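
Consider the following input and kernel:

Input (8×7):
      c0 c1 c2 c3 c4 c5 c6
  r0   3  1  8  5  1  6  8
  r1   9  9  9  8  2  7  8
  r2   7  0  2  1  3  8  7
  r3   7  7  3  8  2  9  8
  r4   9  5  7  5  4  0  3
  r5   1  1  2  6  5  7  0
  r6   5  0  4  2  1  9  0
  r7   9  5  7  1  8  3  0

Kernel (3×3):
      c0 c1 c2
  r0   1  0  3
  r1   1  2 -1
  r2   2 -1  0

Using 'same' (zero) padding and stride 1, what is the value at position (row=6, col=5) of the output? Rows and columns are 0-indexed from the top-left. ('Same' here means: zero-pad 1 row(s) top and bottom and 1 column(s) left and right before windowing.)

The receptive field on the zero-padded input at this output position is [5 7 0 / 1 9 0 / 8 3 0]. Elementwise product with the kernel and sum: 5·1 + 0·3 + 1·1 + 9·2 + 0·-1 + 8·2 + 3·-1.

37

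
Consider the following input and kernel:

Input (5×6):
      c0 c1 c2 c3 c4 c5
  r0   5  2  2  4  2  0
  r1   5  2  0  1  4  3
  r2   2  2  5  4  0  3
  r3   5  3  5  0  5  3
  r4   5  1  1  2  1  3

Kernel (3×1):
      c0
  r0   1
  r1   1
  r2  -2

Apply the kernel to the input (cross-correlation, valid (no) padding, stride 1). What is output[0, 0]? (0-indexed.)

6

The receptive field on the input at this output position is [5 / 5 / 2]. Elementwise product with the kernel and sum: 5·1 + 5·1 + 2·-2.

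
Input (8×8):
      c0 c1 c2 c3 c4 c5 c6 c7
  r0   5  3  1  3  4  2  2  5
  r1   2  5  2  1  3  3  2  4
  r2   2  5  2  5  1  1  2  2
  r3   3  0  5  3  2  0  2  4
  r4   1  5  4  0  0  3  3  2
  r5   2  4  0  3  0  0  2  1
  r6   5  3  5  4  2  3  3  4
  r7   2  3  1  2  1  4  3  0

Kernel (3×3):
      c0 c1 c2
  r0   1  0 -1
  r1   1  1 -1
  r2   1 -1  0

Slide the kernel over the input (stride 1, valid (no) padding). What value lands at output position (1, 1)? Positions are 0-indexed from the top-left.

1

The receptive field on the input at this output position is [5 2 1 / 5 2 5 / 0 5 3]. Elementwise product with the kernel and sum: 5·1 + 1·-1 + 5·1 + 2·1 + 5·-1 + 0·1 + 5·-1.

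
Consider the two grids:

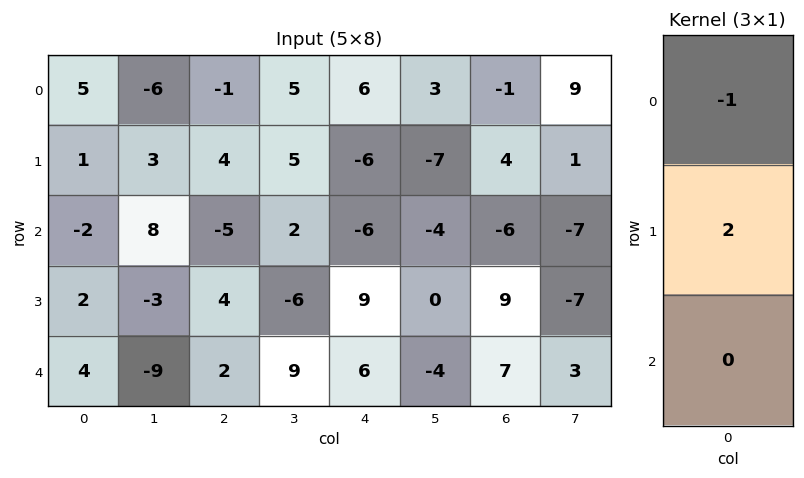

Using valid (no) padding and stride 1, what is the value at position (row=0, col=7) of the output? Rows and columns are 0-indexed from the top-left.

The receptive field on the input at this output position is [9 / 1 / -7]. Elementwise product with the kernel and sum: 9·-1 + 1·2.

-7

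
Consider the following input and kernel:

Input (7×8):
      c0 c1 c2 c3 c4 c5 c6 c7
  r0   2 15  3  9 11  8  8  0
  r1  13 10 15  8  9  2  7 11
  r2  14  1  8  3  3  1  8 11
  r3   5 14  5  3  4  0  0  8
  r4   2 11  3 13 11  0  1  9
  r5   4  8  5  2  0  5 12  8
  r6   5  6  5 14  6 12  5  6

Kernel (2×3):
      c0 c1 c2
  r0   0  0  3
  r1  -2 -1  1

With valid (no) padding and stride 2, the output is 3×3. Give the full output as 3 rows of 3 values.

Output[0,0]: The receptive field on the input at this output position is [2 15 3 / 13 10 15]. Elementwise product with the kernel and sum: 3·3 + 13·-2 + 10·-1 + 15·1.

-12 4 11
5 0 16
-2 21 10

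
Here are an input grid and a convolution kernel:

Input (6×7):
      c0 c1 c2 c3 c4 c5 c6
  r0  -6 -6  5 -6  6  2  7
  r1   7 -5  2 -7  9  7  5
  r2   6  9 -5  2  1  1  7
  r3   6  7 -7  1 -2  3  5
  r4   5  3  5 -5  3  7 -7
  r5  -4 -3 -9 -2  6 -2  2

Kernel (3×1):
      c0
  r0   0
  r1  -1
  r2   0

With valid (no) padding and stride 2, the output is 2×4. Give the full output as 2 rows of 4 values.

-7 -2 -9 -5
-6 7 2 -5

Output[0,0]: The receptive field on the input at this output position is [-6 / 7 / 6]. Elementwise product with the kernel and sum: 7·-1.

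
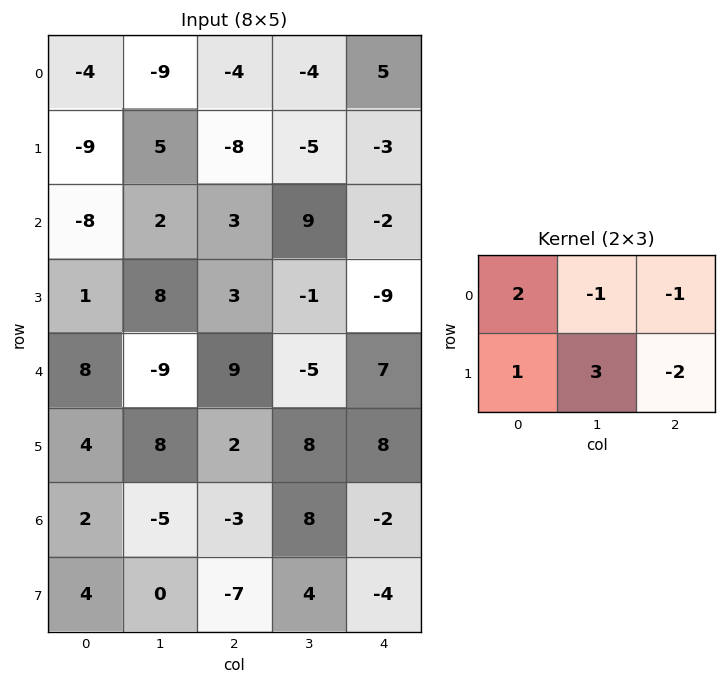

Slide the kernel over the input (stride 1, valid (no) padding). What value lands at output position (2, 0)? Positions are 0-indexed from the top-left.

The receptive field on the input at this output position is [-8 2 3 / 1 8 3]. Elementwise product with the kernel and sum: -8·2 + 2·-1 + 3·-1 + 1·1 + 8·3 + 3·-2.

-2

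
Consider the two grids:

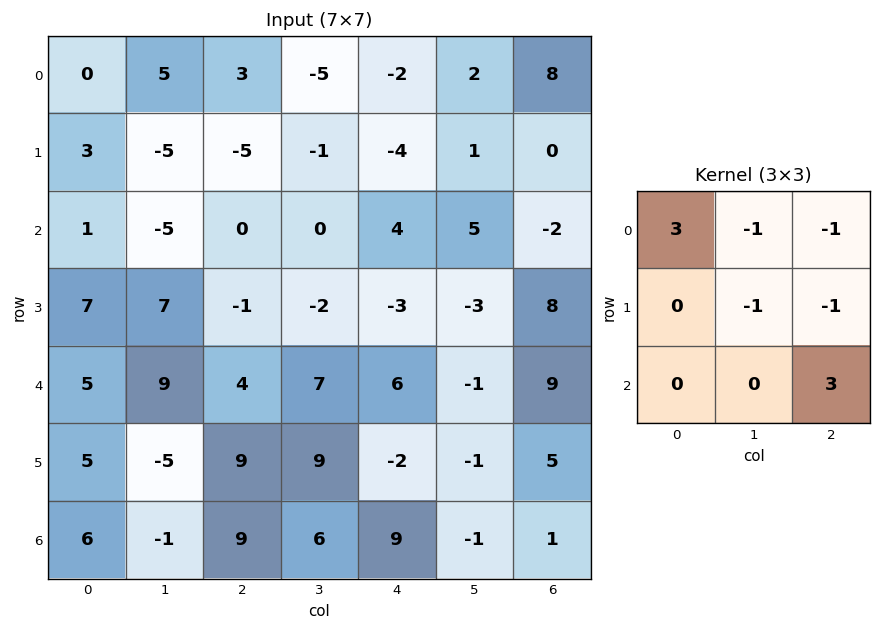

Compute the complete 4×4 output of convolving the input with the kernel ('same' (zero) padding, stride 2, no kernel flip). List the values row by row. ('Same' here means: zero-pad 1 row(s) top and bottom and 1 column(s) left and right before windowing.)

Output[0,0]: The receptive field on the zero-padded input at this output position is [0 0 0 / 0 0 5 / 0 3 -5]. Elementwise product with the kernel and sum: 0·3 + 0·-1 + 0·-1 + 0·-1 + 5·-1 + -5·3.
Output[0,1]: The receptive field on the zero-padded input at this output position is [0 0 0 / 5 3 -5 / -5 -5 -1]. Elementwise product with the kernel and sum: 0·3 + 0·-1 + 0·-1 + 3·-1 + -5·-1 + -1·3.

-20 -1 3 -8
27 -15 -18 5
-43 40 -8 -26
-5 -48 22 -9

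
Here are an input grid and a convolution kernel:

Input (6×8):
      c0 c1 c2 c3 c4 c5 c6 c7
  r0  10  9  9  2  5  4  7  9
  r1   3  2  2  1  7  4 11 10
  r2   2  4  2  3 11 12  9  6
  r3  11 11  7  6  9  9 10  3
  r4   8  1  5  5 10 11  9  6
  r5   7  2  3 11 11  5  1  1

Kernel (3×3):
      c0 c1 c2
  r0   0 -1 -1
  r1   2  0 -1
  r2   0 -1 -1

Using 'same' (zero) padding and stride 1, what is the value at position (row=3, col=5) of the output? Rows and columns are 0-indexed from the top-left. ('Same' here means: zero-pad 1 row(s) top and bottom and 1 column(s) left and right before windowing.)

The receptive field on the zero-padded input at this output position is [11 12 9 / 9 9 10 / 10 11 9]. Elementwise product with the kernel and sum: 12·-1 + 9·-1 + 9·2 + 10·-1 + 11·-1 + 9·-1.

-33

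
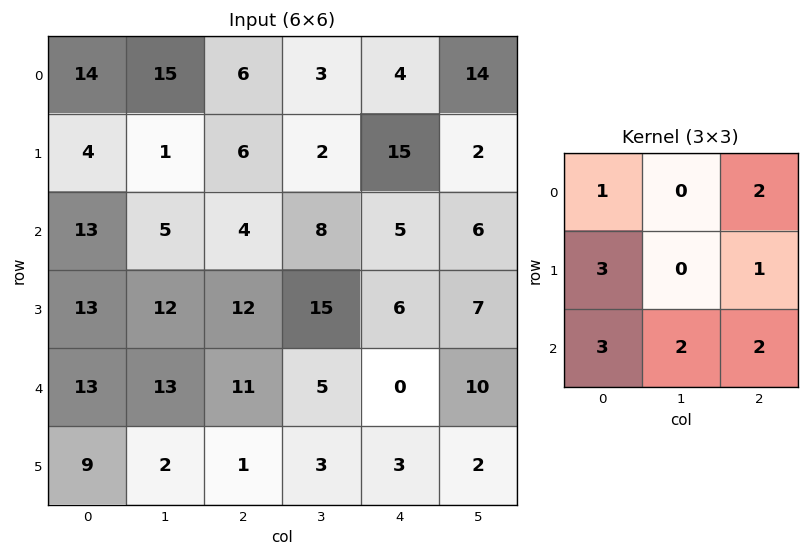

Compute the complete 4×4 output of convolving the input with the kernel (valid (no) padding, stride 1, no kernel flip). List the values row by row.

101 65 85 85
146 118 131 107
159 143 99 107
120 100 72 73

Output[0,0]: The receptive field on the input at this output position is [14 15 6 / 4 1 6 / 13 5 4]. Elementwise product with the kernel and sum: 14·1 + 6·2 + 4·3 + 6·1 + 13·3 + 5·2 + 4·2.
Output[0,1]: The receptive field on the input at this output position is [15 6 3 / 1 6 2 / 5 4 8]. Elementwise product with the kernel and sum: 15·1 + 3·2 + 1·3 + 2·1 + 5·3 + 4·2 + 8·2.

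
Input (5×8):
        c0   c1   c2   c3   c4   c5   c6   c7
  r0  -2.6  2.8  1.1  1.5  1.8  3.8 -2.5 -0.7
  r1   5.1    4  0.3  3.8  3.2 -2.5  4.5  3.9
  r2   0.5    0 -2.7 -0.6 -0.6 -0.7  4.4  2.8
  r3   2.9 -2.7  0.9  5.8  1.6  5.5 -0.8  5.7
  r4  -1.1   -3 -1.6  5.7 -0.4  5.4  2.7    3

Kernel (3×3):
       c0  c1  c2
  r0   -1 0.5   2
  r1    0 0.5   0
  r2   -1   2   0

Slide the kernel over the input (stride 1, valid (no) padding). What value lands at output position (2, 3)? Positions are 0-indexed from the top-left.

-6.8

The receptive field on the input at this output position is [-0.6 -0.6 -0.7 / 5.8 1.6 5.5 / 5.7 -0.4 5.4]. Elementwise product with the kernel and sum: -0.6·-1 + -0.6·0.5 + -0.7·2 + 1.6·0.5 + 5.7·-1 + -0.4·2.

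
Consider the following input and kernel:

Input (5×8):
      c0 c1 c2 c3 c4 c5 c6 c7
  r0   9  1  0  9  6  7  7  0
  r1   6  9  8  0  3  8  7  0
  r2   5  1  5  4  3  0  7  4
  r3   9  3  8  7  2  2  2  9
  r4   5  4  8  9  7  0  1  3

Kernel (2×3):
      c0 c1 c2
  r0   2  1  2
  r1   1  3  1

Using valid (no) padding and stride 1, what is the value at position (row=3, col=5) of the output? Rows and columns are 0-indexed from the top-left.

30

The receptive field on the input at this output position is [2 2 9 / 0 1 3]. Elementwise product with the kernel and sum: 2·2 + 2·1 + 9·2 + 0·1 + 1·3 + 3·1.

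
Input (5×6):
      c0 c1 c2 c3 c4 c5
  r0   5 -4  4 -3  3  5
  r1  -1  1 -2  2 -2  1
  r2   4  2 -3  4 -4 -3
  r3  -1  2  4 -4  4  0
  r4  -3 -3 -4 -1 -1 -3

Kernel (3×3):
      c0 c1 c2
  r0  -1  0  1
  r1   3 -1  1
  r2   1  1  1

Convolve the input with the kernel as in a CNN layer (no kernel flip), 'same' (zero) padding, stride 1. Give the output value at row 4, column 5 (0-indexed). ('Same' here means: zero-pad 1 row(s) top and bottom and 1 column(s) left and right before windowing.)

The receptive field on the zero-padded input at this output position is [4 0 0 / -1 -3 0 / 0 0 0]. Elementwise product with the kernel and sum: 4·-1 + 0·1 + -1·3 + -3·-1 + 0·1 + 0·1 + 0·1 + 0·1.

-4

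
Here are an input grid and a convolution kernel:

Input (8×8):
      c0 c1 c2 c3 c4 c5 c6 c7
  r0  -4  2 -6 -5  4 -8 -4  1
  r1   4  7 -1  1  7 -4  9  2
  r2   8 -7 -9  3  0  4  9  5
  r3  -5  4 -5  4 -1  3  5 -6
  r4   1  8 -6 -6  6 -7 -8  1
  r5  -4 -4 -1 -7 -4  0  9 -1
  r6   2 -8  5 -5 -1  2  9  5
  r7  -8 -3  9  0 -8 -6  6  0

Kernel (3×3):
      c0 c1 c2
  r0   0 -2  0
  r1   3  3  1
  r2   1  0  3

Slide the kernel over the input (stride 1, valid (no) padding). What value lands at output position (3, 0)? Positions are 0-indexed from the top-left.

6

The receptive field on the input at this output position is [-5 4 -5 / 1 8 -6 / -4 -4 -1]. Elementwise product with the kernel and sum: 4·-2 + 1·3 + 8·3 + -6·1 + -4·1 + -1·3.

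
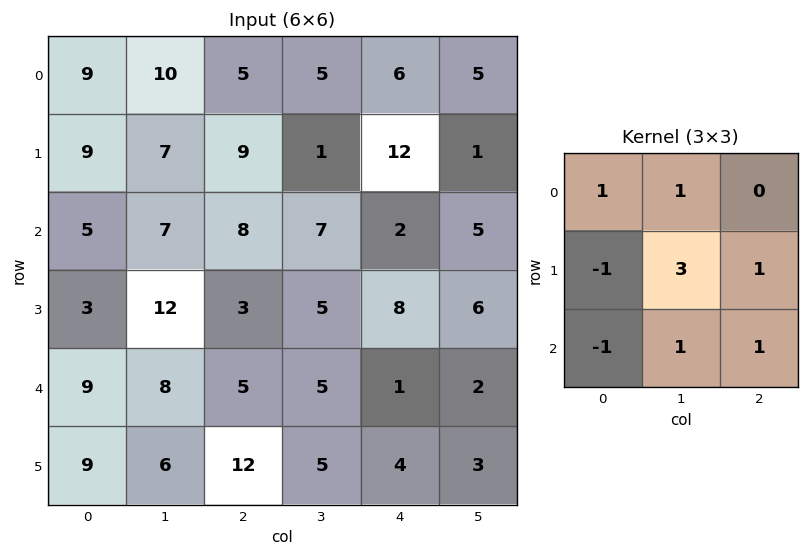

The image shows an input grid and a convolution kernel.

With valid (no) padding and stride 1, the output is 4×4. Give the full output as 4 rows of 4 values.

50 44 17 47
52 36 35 26
52 19 36 32
44 38 16 15

Output[0,0]: The receptive field on the input at this output position is [9 10 5 / 9 7 9 / 5 7 8]. Elementwise product with the kernel and sum: 9·1 + 10·1 + 9·-1 + 7·3 + 9·1 + 5·-1 + 7·1 + 8·1.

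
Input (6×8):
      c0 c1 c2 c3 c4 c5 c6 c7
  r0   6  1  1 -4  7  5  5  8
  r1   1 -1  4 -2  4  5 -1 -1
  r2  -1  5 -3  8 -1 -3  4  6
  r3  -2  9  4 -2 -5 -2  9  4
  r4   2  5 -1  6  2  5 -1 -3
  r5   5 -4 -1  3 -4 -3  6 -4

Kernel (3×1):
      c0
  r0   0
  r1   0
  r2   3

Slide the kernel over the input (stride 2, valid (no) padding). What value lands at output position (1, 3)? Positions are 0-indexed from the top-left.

-3

The receptive field on the input at this output position is [4 / 9 / -1]. Elementwise product with the kernel and sum: -1·3.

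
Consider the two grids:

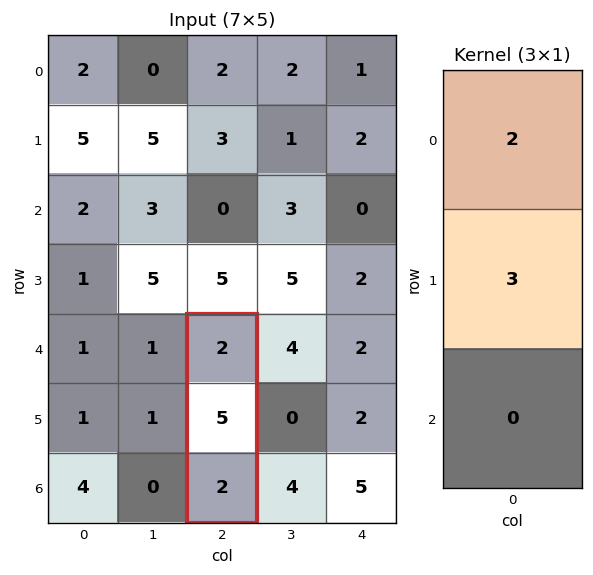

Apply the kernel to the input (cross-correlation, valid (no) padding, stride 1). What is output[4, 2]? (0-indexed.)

19

The receptive field on the input at this output position is [2 / 5 / 2]. Elementwise product with the kernel and sum: 2·2 + 5·3.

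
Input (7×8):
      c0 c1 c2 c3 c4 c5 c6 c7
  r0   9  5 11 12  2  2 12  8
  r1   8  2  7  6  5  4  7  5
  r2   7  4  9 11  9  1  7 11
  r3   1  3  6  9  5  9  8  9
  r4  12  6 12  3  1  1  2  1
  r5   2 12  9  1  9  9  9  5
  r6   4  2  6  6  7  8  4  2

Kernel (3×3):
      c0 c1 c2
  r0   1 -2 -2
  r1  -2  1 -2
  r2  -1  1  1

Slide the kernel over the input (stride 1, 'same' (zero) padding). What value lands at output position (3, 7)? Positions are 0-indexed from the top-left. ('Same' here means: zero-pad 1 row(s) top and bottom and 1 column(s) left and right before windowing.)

The receptive field on the zero-padded input at this output position is [7 11 0 / 8 9 0 / 2 1 0]. Elementwise product with the kernel and sum: 7·1 + 11·-2 + 0·-2 + 8·-2 + 9·1 + 0·-2 + 2·-1 + 1·1 + 0·1.

-23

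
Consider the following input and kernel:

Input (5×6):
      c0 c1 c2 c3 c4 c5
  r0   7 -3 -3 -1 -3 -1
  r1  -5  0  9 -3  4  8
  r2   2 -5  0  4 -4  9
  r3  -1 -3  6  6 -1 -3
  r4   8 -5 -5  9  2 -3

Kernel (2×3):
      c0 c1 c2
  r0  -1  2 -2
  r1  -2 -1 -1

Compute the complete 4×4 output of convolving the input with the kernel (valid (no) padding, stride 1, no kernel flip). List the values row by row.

Output[0,0]: The receptive field on the input at this output position is [7 -3 -3 / -5 0 9]. Elementwise product with the kernel and sum: 7·-1 + -3·2 + -3·-2 + -5·-2 + 0·-1 + 9·-1.
Output[0,1]: The receptive field on the input at this output position is [-3 -3 -1 / 0 9 -3]. Elementwise product with the kernel and sum: -3·-1 + -3·2 + -1·-2 + 0·-2 + 9·-1 + -3·-1.

-6 -7 -12 -9
-12 30 -23 -18
-13 -9 -1 -38
-23 9 7 -19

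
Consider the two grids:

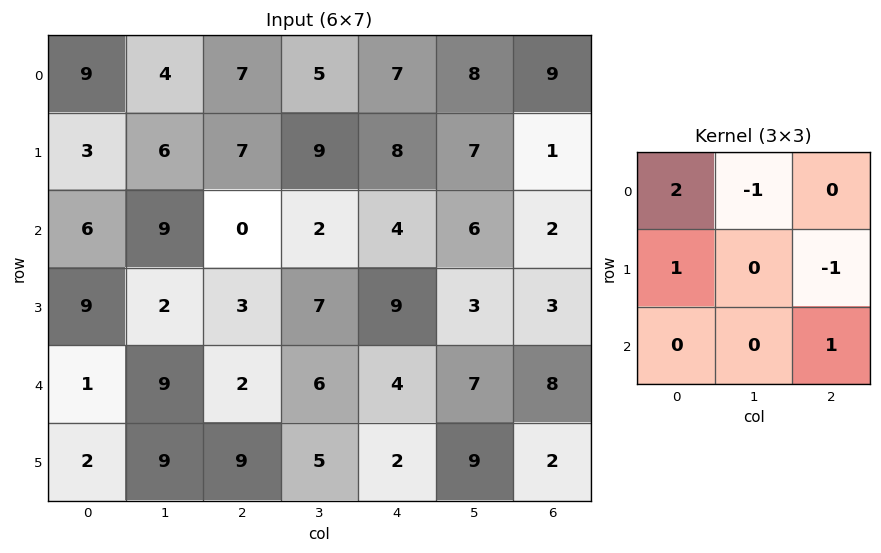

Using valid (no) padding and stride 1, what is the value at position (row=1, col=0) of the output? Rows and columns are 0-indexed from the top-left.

9

The receptive field on the input at this output position is [3 6 7 / 6 9 0 / 9 2 3]. Elementwise product with the kernel and sum: 3·2 + 6·-1 + 6·1 + 0·-1 + 3·1.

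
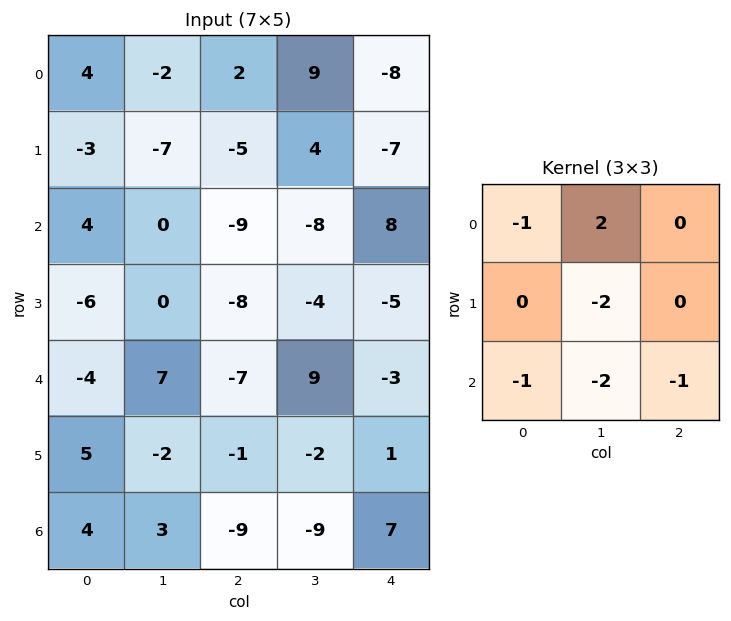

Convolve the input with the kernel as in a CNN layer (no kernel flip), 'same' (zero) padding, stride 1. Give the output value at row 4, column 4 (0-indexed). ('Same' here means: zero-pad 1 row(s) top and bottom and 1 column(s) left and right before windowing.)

The receptive field on the zero-padded input at this output position is [-4 -5 0 / 9 -3 0 / -2 1 0]. Elementwise product with the kernel and sum: -4·-1 + -5·2 + -3·-2 + -2·-1 + 1·-2 + 0·-1.

0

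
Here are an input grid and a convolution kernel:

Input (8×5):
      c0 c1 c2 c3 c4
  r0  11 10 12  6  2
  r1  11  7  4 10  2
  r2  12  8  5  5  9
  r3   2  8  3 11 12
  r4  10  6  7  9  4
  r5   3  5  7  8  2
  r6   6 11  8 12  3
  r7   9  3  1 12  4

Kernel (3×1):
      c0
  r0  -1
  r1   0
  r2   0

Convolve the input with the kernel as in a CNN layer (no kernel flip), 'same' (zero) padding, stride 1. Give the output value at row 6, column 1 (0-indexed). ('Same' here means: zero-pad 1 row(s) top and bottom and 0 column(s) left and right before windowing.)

-5

The receptive field on the zero-padded input at this output position is [5 / 11 / 3]. Elementwise product with the kernel and sum: 5·-1.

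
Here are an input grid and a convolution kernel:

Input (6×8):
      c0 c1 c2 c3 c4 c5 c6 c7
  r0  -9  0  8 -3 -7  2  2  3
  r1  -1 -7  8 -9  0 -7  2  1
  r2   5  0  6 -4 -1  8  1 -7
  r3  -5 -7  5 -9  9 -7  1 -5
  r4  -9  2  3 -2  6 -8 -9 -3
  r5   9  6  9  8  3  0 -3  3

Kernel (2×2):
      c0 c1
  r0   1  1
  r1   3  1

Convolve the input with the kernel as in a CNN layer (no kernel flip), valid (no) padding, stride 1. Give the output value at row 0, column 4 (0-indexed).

-12

The receptive field on the input at this output position is [-7 2 / 0 -7]. Elementwise product with the kernel and sum: -7·1 + 2·1 + 0·3 + -7·1.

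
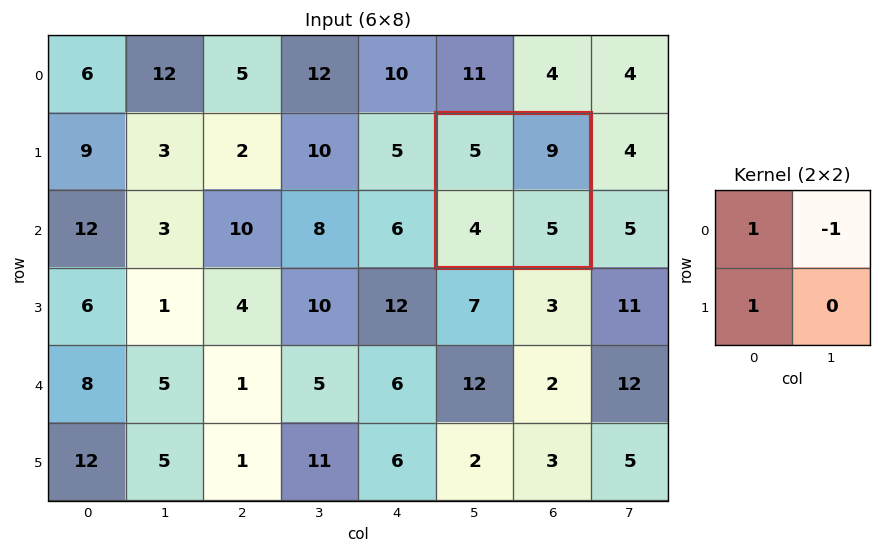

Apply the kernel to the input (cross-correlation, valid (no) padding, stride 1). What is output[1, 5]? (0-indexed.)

The receptive field on the input at this output position is [5 9 / 4 5]. Elementwise product with the kernel and sum: 5·1 + 9·-1 + 4·1.

0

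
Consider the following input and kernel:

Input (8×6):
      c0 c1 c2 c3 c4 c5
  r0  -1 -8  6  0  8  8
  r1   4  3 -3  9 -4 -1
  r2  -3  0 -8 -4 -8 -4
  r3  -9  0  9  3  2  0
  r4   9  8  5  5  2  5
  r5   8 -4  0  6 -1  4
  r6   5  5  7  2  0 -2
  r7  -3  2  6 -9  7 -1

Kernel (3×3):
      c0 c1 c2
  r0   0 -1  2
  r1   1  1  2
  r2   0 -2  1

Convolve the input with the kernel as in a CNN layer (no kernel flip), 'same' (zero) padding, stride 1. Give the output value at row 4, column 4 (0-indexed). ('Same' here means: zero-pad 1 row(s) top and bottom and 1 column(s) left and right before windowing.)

21

The receptive field on the zero-padded input at this output position is [3 2 0 / 5 2 5 / 6 -1 4]. Elementwise product with the kernel and sum: 2·-1 + 0·2 + 5·1 + 2·1 + 5·2 + -1·-2 + 4·1.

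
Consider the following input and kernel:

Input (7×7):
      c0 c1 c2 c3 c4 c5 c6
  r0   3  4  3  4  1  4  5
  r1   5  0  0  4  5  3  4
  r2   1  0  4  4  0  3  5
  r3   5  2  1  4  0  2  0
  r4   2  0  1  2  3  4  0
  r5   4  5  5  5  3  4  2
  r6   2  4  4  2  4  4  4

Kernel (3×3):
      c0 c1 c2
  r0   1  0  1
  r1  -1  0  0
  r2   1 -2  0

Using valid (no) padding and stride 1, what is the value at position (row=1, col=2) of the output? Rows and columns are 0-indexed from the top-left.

-6

The receptive field on the input at this output position is [0 4 5 / 4 4 0 / 1 4 0]. Elementwise product with the kernel and sum: 0·1 + 5·1 + 4·-1 + 1·1 + 4·-2.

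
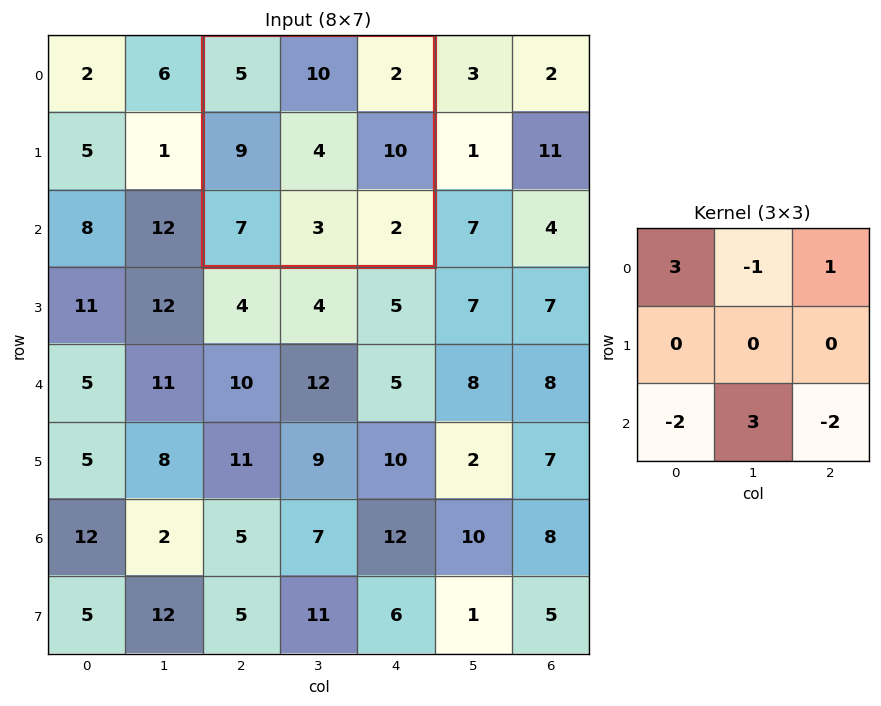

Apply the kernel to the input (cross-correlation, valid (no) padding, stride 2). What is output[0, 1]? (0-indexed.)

-2

The receptive field on the input at this output position is [5 10 2 / 9 4 10 / 7 3 2]. Elementwise product with the kernel and sum: 5·3 + 10·-1 + 2·1 + 7·-2 + 3·3 + 2·-2.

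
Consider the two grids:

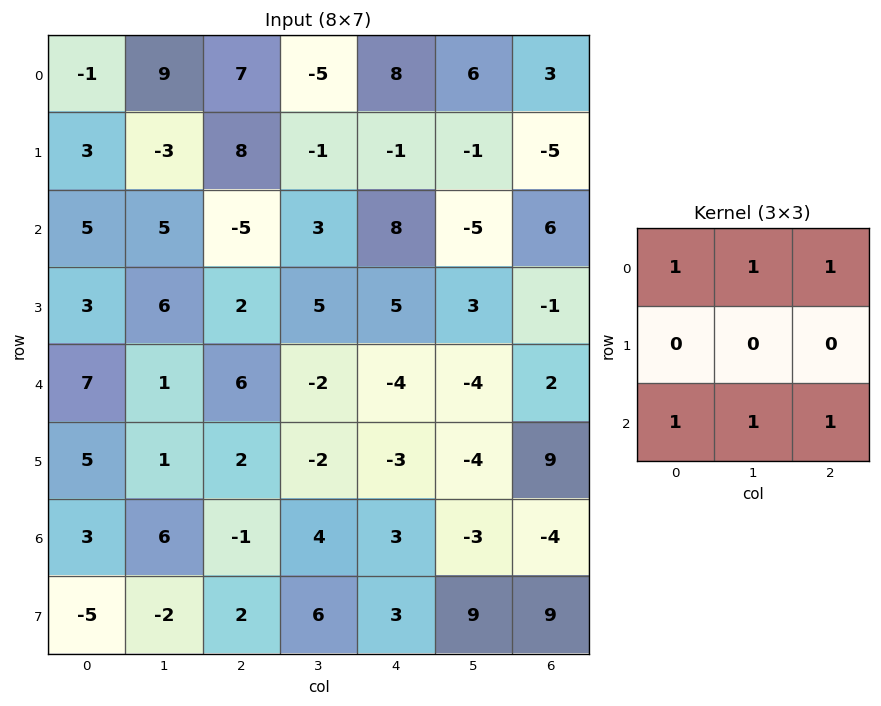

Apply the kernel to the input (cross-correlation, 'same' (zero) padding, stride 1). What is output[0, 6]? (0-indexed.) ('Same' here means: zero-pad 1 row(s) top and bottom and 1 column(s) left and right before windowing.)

The receptive field on the zero-padded input at this output position is [0 0 0 / 6 3 0 / -1 -5 0]. Elementwise product with the kernel and sum: 0·1 + 0·1 + 0·1 + -1·1 + -5·1 + 0·1.

-6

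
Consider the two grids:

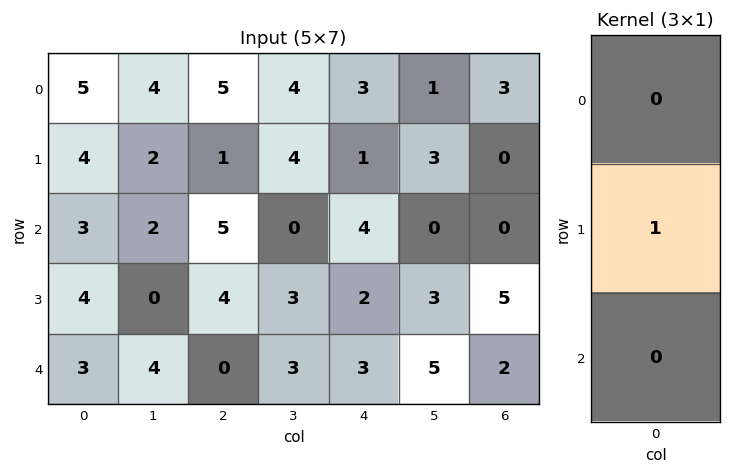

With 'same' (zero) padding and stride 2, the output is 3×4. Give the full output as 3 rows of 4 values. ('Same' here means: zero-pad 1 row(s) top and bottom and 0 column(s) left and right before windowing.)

Output[0,0]: The receptive field on the zero-padded input at this output position is [0 / 5 / 4]. Elementwise product with the kernel and sum: 5·1.
Output[0,1]: The receptive field on the zero-padded input at this output position is [0 / 5 / 1]. Elementwise product with the kernel and sum: 5·1.

5 5 3 3
3 5 4 0
3 0 3 2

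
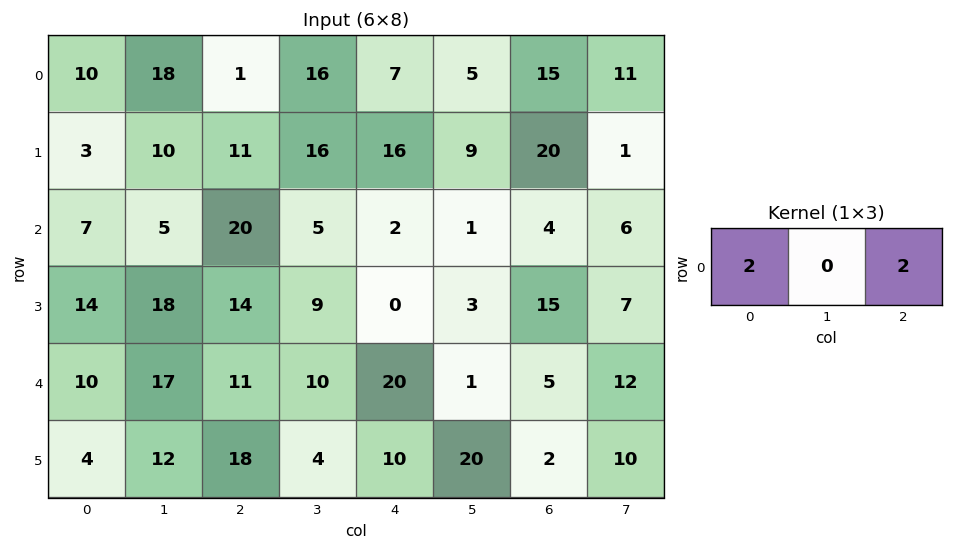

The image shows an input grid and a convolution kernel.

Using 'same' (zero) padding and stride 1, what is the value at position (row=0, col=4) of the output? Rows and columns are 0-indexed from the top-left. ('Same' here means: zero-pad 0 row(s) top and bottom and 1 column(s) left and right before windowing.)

42

The receptive field on the zero-padded input at this output position is [16 7 5]. Elementwise product with the kernel and sum: 16·2 + 5·2.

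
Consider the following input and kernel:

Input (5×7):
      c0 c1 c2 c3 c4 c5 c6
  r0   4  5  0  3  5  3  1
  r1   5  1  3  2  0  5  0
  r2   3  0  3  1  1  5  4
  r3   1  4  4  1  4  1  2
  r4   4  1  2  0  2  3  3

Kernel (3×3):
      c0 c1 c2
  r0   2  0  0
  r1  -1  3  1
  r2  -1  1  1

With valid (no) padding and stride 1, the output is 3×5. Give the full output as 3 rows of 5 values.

9 24 2 14 33
17 13 8 15 17
20 10 9 19 7

Output[0,0]: The receptive field on the input at this output position is [4 5 0 / 5 1 3 / 3 0 3]. Elementwise product with the kernel and sum: 4·2 + 5·-1 + 1·3 + 3·1 + 3·-1 + 0·1 + 3·1.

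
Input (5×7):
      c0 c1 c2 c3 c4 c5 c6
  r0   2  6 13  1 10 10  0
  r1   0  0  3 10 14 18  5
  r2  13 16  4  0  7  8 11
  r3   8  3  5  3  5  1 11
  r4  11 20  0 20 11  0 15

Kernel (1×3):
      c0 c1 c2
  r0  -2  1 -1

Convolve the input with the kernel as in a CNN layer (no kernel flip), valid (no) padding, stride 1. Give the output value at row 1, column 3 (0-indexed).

The receptive field on the input at this output position is [10 14 18]. Elementwise product with the kernel and sum: 10·-2 + 14·1 + 18·-1.

-24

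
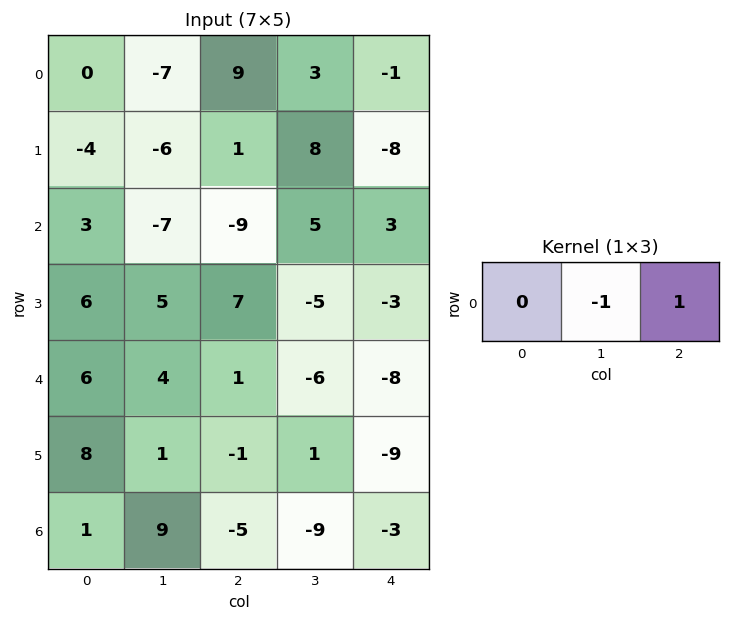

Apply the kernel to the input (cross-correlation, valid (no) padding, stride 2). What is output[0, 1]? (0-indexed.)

-4

The receptive field on the input at this output position is [9 3 -1]. Elementwise product with the kernel and sum: 3·-1 + -1·1.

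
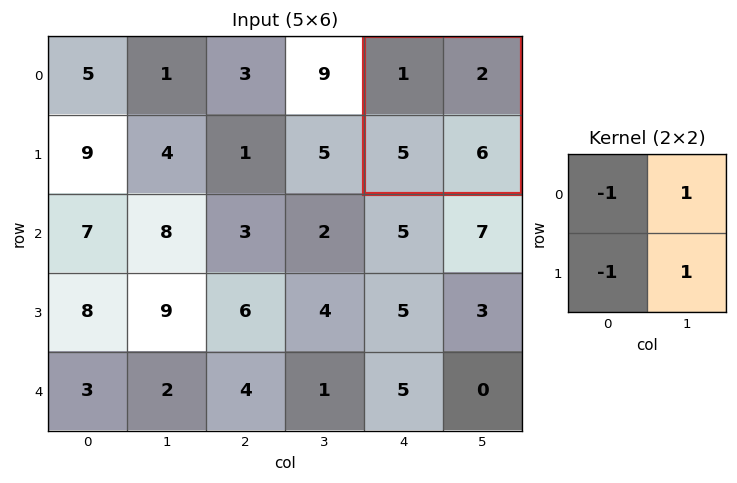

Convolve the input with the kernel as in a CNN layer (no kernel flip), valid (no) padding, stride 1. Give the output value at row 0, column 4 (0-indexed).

The receptive field on the input at this output position is [1 2 / 5 6]. Elementwise product with the kernel and sum: 1·-1 + 2·1 + 5·-1 + 6·1.

2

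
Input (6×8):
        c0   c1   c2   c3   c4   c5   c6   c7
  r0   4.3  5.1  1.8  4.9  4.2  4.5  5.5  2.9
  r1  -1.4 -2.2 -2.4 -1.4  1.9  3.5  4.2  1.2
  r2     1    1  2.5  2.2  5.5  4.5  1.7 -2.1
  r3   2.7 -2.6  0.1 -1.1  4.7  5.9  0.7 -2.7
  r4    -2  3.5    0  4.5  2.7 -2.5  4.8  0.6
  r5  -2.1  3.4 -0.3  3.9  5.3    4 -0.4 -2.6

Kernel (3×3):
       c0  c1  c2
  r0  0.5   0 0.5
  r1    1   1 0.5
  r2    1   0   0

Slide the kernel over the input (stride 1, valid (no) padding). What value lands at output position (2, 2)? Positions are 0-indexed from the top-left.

The receptive field on the input at this output position is [2.5 2.2 5.5 / 0.1 -1.1 4.7 / 0 4.5 2.7]. Elementwise product with the kernel and sum: 2.5·0.5 + 5.5·0.5 + 0.1·1 + -1.1·1 + 4.7·0.5 + 0·1.

5.35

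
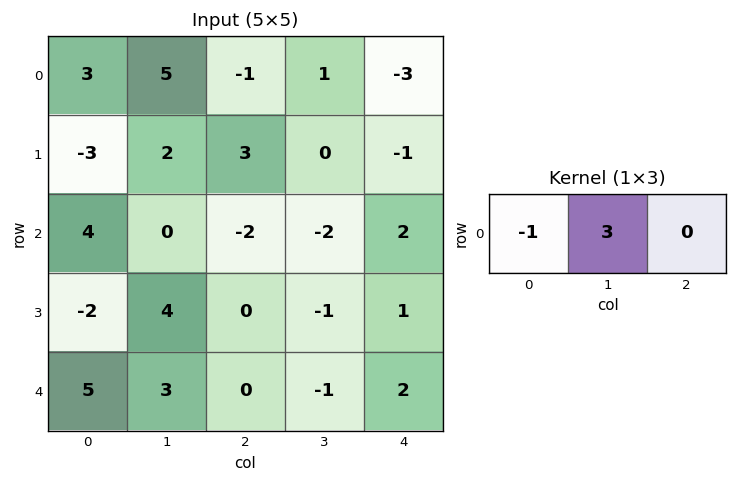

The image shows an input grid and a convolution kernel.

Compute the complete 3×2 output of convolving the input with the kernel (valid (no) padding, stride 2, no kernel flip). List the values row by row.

Output[0,0]: The receptive field on the input at this output position is [3 5 -1]. Elementwise product with the kernel and sum: 3·-1 + 5·3.
Output[0,1]: The receptive field on the input at this output position is [-1 1 -3]. Elementwise product with the kernel and sum: -1·-1 + 1·3.

12 4
-4 -4
4 -3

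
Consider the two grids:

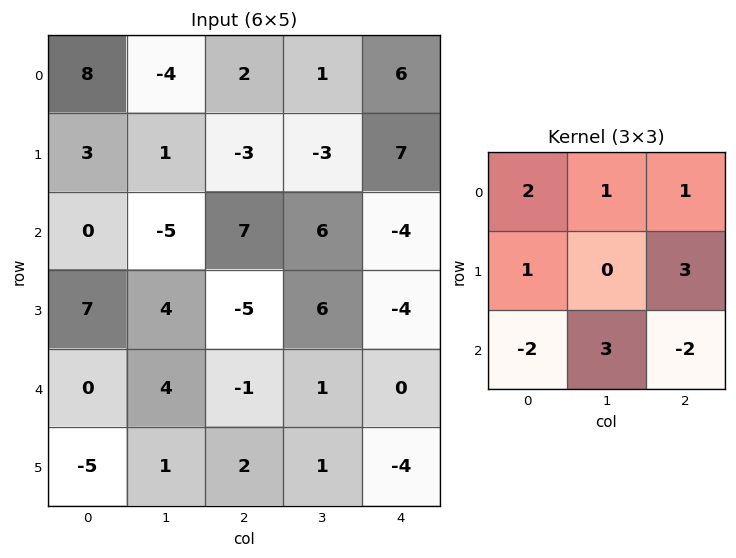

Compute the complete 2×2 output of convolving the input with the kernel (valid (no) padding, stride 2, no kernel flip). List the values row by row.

-21 41
8 4

Output[0,0]: The receptive field on the input at this output position is [8 -4 2 / 3 1 -3 / 0 -5 7]. Elementwise product with the kernel and sum: 8·2 + -4·1 + 2·1 + 3·1 + -3·3 + 0·-2 + -5·3 + 7·-2.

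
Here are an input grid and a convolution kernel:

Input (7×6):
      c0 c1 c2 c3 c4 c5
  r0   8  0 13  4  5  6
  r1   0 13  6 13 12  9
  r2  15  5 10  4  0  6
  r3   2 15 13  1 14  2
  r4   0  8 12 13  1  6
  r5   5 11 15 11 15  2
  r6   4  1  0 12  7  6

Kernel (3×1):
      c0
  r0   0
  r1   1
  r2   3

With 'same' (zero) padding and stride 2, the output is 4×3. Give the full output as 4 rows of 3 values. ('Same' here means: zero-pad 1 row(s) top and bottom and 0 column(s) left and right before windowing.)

8 31 41
21 49 42
15 57 46
4 0 7

Output[0,0]: The receptive field on the zero-padded input at this output position is [0 / 8 / 0]. Elementwise product with the kernel and sum: 8·1 + 0·3.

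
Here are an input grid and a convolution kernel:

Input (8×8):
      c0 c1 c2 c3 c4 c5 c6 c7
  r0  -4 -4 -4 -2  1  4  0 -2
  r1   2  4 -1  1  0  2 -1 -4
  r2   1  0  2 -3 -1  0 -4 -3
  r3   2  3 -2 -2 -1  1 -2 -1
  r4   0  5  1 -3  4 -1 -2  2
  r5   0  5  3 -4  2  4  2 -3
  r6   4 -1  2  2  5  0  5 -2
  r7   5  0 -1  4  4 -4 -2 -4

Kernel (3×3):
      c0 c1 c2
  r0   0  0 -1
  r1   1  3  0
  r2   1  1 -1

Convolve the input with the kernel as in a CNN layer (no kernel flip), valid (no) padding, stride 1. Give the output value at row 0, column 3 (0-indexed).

The receptive field on the input at this output position is [-2 1 4 / 1 0 2 / -3 -1 0]. Elementwise product with the kernel and sum: 4·-1 + 1·1 + 0·3 + -3·1 + -1·1 + 0·-1.

-7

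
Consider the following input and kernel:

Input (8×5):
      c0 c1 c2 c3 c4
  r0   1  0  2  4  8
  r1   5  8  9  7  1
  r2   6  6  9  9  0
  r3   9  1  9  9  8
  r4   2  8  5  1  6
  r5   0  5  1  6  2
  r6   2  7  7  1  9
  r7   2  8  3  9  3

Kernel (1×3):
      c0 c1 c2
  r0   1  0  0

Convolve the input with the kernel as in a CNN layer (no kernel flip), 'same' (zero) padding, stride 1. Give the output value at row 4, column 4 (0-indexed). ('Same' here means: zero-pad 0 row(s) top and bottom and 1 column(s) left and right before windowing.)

The receptive field on the zero-padded input at this output position is [1 6 0]. Elementwise product with the kernel and sum: 1·1.

1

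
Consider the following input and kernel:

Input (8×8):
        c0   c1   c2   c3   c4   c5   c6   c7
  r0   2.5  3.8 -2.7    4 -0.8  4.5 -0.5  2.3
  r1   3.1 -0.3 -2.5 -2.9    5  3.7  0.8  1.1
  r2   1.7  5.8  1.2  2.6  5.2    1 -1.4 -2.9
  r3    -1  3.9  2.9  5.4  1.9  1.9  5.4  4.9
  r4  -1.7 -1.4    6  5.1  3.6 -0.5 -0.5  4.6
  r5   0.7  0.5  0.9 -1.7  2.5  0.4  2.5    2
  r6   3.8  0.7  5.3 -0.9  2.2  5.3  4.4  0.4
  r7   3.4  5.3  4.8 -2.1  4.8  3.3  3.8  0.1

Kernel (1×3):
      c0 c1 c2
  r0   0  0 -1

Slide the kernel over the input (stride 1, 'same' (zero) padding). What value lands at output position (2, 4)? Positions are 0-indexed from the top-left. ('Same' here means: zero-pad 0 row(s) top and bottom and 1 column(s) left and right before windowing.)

The receptive field on the zero-padded input at this output position is [2.6 5.2 1]. Elementwise product with the kernel and sum: 1·-1.

-1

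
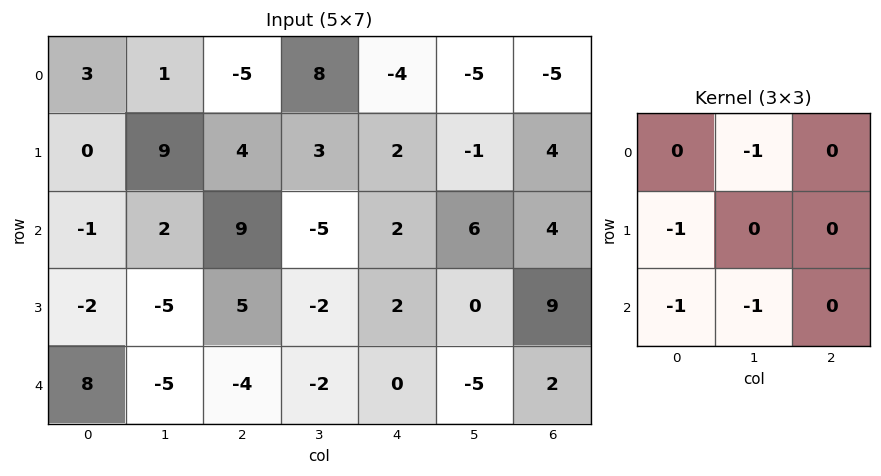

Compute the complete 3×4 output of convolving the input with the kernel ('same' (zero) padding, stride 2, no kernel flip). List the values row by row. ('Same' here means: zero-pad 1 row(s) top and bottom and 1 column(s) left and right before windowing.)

0 -14 -13 2
2 -6 3 -19
2 0 0 -4

Output[0,0]: The receptive field on the zero-padded input at this output position is [0 0 0 / 0 3 1 / 0 0 9]. Elementwise product with the kernel and sum: 0·-1 + 0·-1 + 0·-1 + 0·-1.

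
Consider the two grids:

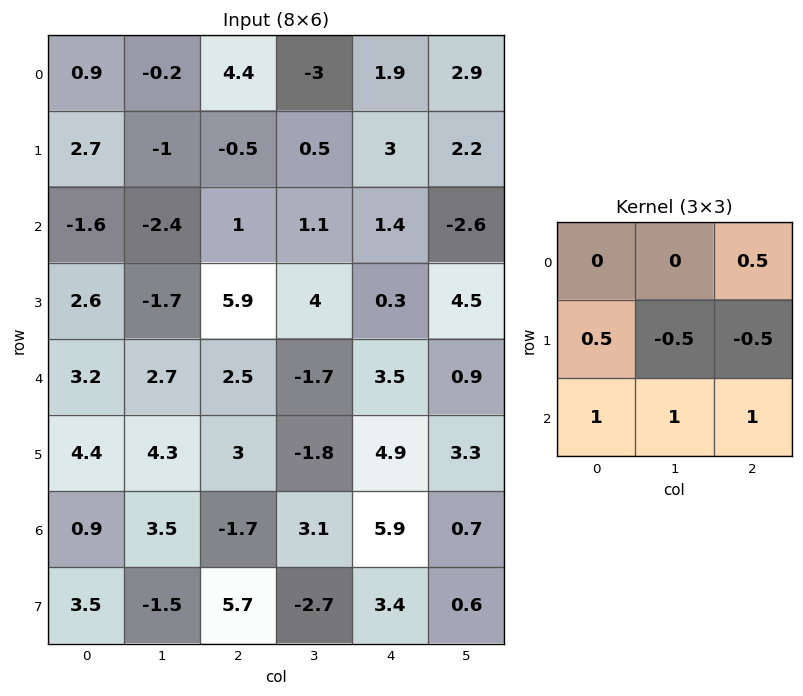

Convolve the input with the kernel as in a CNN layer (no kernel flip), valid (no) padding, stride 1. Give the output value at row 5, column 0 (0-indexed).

8.75

The receptive field on the input at this output position is [4.4 4.3 3 / 0.9 3.5 -1.7 / 3.5 -1.5 5.7]. Elementwise product with the kernel and sum: 3·0.5 + 0.9·0.5 + 3.5·-0.5 + -1.7·-0.5 + 3.5·1 + -1.5·1 + 5.7·1.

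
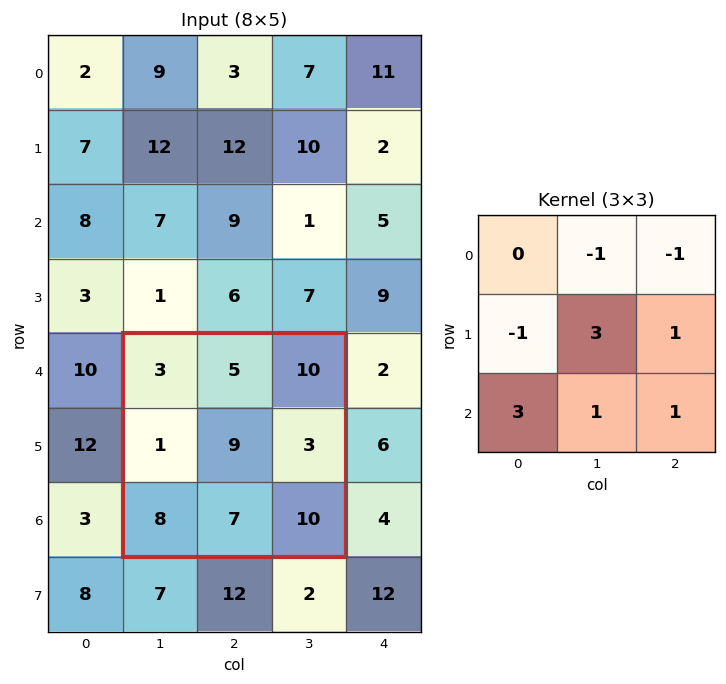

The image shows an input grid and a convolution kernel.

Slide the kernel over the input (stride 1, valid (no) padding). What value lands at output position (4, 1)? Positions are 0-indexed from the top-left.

55

The receptive field on the input at this output position is [3 5 10 / 1 9 3 / 8 7 10]. Elementwise product with the kernel and sum: 5·-1 + 10·-1 + 1·-1 + 9·3 + 3·1 + 8·3 + 7·1 + 10·1.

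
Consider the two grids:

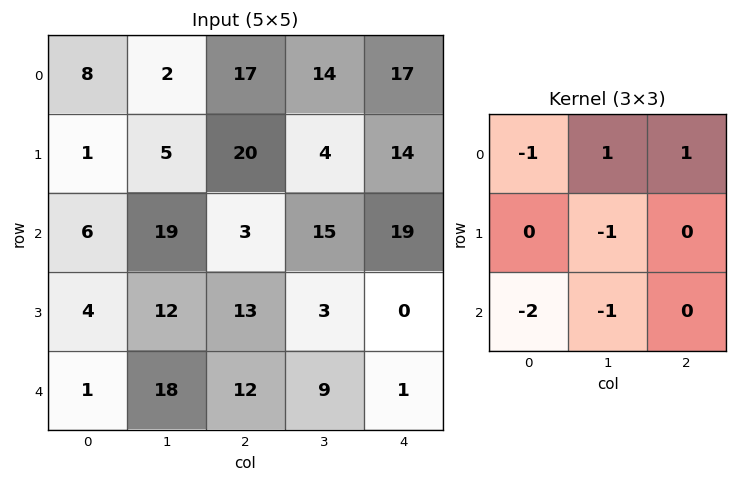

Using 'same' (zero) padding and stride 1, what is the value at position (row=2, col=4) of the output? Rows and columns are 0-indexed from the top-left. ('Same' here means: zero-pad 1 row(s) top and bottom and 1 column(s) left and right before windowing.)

The receptive field on the zero-padded input at this output position is [4 14 0 / 15 19 0 / 3 0 0]. Elementwise product with the kernel and sum: 4·-1 + 14·1 + 0·1 + 19·-1 + 3·-2 + 0·-1.

-15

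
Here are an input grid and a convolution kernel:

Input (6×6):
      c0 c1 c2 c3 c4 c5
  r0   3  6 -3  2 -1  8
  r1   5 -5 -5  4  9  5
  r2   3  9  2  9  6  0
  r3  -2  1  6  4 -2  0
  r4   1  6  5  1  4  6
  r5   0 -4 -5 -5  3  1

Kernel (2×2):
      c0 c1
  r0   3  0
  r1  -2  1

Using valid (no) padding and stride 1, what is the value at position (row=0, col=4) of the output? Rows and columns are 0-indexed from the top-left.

The receptive field on the input at this output position is [-1 8 / 9 5]. Elementwise product with the kernel and sum: -1·3 + 9·-2 + 5·1.

-16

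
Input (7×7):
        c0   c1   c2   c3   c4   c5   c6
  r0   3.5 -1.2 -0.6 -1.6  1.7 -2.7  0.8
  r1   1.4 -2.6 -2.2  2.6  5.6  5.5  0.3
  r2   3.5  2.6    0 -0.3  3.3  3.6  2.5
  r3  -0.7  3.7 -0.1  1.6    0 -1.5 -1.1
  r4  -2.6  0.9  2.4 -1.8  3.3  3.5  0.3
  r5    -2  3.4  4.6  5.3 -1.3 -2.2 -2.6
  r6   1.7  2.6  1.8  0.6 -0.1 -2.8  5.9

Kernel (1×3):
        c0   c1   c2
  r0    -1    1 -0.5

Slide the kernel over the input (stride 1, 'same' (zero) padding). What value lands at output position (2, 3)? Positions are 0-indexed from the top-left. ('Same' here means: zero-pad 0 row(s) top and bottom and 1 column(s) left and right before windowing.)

-1.95

The receptive field on the zero-padded input at this output position is [0 -0.3 3.3]. Elementwise product with the kernel and sum: 0·-1 + -0.3·1 + 3.3·-0.5.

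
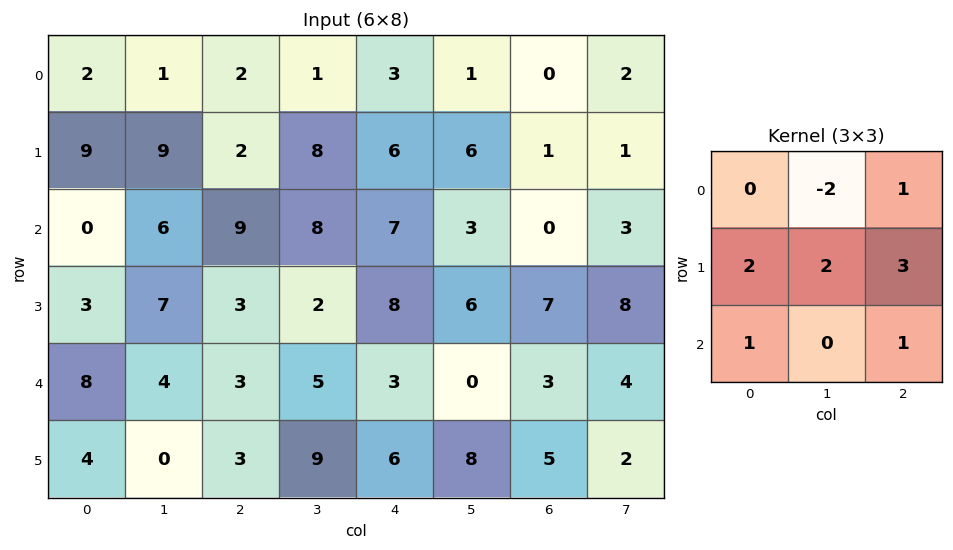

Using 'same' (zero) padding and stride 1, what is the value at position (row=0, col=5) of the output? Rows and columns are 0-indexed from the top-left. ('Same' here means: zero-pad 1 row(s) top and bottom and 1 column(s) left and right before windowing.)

15

The receptive field on the zero-padded input at this output position is [0 0 0 / 3 1 0 / 6 6 1]. Elementwise product with the kernel and sum: 0·-2 + 0·1 + 3·2 + 1·2 + 0·3 + 6·1 + 1·1.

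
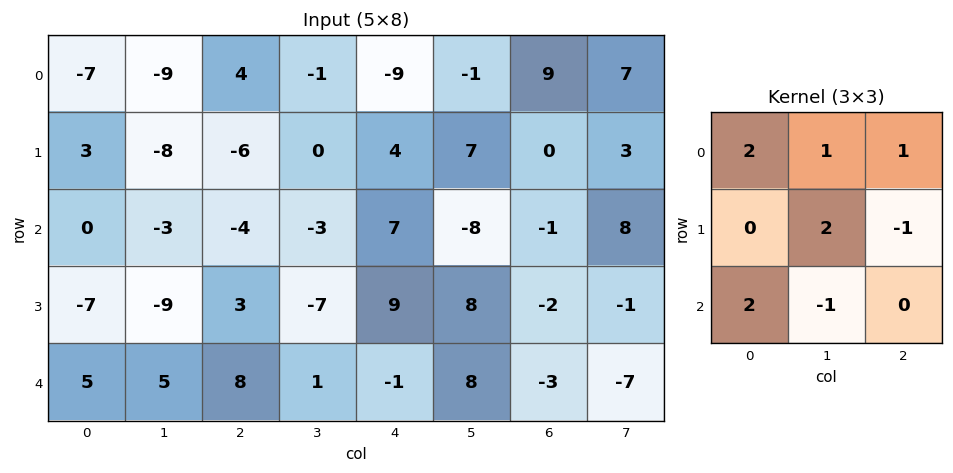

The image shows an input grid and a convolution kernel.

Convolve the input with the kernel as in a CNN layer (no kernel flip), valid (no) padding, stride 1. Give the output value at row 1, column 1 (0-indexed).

The receptive field on the input at this output position is [-8 -6 0 / -3 -4 -3 / -9 3 -7]. Elementwise product with the kernel and sum: -8·2 + -6·1 + 0·1 + -4·2 + -3·-1 + -9·2 + 3·-1.

-48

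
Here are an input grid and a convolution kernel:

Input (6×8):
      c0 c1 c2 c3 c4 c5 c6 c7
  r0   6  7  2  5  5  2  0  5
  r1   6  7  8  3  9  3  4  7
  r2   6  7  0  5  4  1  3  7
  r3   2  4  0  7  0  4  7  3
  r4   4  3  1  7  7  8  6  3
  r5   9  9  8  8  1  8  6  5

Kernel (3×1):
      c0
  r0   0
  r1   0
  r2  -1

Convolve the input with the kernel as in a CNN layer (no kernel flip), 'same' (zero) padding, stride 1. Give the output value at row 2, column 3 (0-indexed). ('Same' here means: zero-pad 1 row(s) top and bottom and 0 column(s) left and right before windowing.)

-7

The receptive field on the zero-padded input at this output position is [3 / 5 / 7]. Elementwise product with the kernel and sum: 7·-1.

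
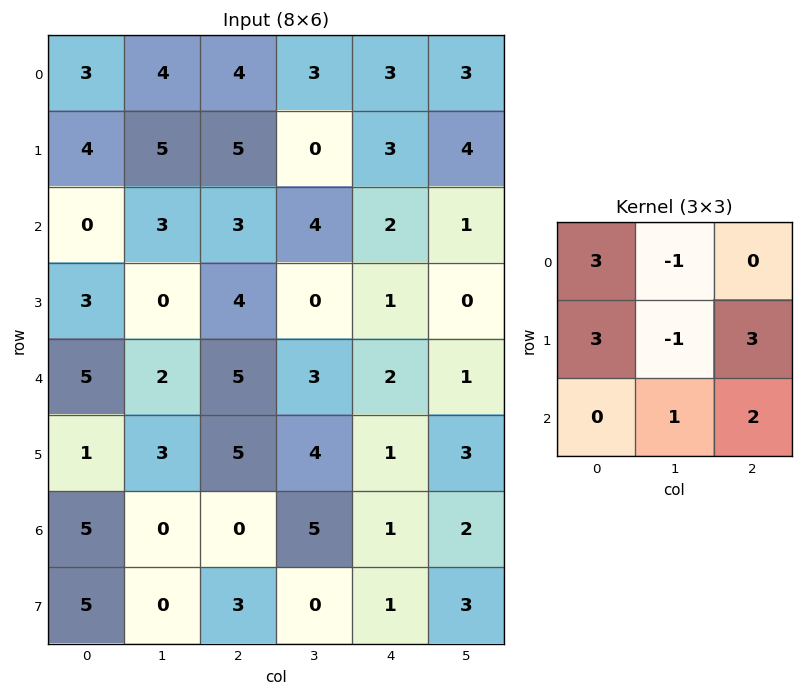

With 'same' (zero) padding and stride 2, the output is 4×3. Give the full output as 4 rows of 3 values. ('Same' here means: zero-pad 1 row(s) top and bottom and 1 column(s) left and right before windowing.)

23 22 26
8 32 11
5 19 16
-1 22 38

Output[0,0]: The receptive field on the zero-padded input at this output position is [0 0 0 / 0 3 4 / 0 4 5]. Elementwise product with the kernel and sum: 0·3 + 0·-1 + 0·3 + 3·-1 + 4·3 + 4·1 + 5·2.
Output[0,1]: The receptive field on the zero-padded input at this output position is [0 0 0 / 4 4 3 / 5 5 0]. Elementwise product with the kernel and sum: 0·3 + 0·-1 + 4·3 + 4·-1 + 3·3 + 5·1 + 0·2.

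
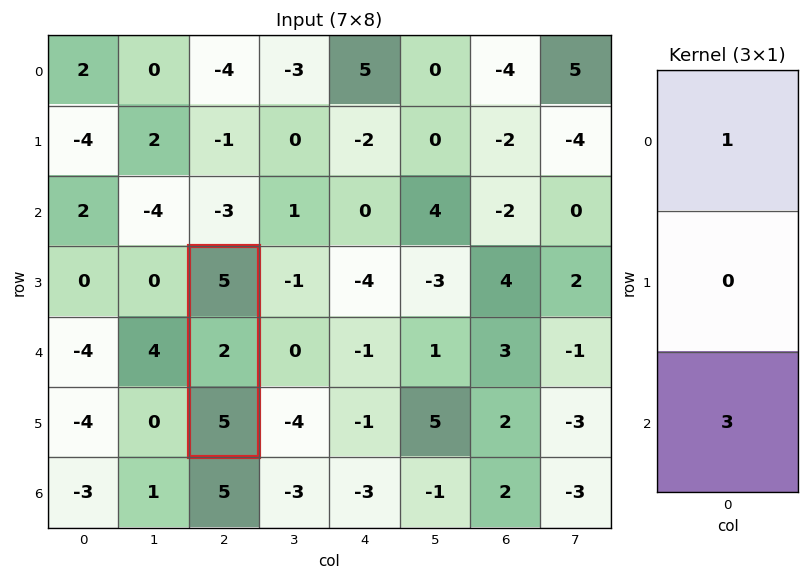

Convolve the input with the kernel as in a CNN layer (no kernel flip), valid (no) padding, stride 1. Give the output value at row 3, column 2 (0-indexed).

20

The receptive field on the input at this output position is [5 / 2 / 5]. Elementwise product with the kernel and sum: 5·1 + 5·3.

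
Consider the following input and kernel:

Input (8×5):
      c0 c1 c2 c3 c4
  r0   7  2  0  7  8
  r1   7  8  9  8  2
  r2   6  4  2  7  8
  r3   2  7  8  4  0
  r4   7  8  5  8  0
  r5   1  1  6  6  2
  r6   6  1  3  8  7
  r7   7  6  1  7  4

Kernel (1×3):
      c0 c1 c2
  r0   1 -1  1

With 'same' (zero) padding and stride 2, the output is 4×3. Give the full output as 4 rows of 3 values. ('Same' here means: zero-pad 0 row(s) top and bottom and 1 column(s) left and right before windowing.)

Output[0,0]: The receptive field on the zero-padded input at this output position is [0 7 2]. Elementwise product with the kernel and sum: 0·1 + 7·-1 + 2·1.
Output[0,1]: The receptive field on the zero-padded input at this output position is [2 0 7]. Elementwise product with the kernel and sum: 2·1 + 0·-1 + 7·1.

-5 9 -1
-2 9 -1
1 11 8
-5 6 1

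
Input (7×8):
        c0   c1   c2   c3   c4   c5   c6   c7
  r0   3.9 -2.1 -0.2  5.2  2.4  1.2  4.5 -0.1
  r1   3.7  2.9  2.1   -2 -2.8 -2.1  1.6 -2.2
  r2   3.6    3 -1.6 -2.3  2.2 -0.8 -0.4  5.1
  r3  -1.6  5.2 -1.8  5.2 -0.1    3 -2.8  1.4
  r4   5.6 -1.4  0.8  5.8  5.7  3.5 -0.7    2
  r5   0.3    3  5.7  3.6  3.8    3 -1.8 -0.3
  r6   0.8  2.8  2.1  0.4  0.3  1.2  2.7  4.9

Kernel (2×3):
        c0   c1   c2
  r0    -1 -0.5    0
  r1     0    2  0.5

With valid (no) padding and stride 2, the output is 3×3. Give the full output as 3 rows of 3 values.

Output[0,0]: The receptive field on the input at this output position is [3.9 -2.1 -0.2 / 3.7 2.9 2.1]. Elementwise product with the kernel and sum: 3.9·-1 + -2.1·-0.5 + 2.9·2 + 2.1·0.5.

4 -7.8 -6.4
4.4 13.1 2.8
3.95 5.4 -2.35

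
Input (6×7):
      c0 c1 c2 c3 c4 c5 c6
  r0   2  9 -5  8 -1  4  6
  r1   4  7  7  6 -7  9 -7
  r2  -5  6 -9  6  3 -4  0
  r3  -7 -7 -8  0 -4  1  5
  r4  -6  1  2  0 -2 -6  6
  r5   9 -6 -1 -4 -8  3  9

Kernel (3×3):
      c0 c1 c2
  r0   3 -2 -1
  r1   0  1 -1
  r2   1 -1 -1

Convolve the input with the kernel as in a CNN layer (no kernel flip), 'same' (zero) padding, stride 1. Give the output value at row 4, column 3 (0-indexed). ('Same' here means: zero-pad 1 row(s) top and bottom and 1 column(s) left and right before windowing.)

The receptive field on the zero-padded input at this output position is [-8 0 -4 / 2 0 -2 / -1 -4 -8]. Elementwise product with the kernel and sum: -8·3 + 0·-2 + -4·-1 + 0·1 + -2·-1 + -1·1 + -4·-1 + -8·-1.

-7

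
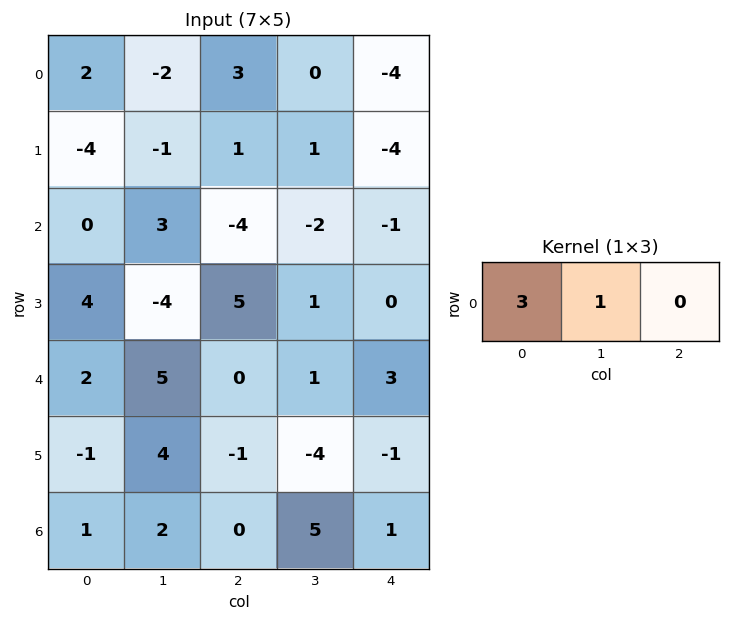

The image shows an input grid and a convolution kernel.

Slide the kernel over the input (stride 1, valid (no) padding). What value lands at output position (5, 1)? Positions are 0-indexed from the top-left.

The receptive field on the input at this output position is [4 -1 -4]. Elementwise product with the kernel and sum: 4·3 + -1·1.

11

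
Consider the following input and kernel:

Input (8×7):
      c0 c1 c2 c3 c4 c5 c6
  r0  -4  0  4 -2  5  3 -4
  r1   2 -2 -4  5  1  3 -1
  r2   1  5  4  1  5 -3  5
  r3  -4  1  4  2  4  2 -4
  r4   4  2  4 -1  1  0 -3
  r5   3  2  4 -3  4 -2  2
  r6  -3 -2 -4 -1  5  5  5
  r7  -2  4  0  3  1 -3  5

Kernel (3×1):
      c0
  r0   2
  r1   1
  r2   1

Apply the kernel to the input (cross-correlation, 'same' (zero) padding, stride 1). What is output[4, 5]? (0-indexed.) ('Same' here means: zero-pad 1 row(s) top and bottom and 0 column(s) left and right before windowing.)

The receptive field on the zero-padded input at this output position is [2 / 0 / -2]. Elementwise product with the kernel and sum: 2·2 + 0·1 + -2·1.

2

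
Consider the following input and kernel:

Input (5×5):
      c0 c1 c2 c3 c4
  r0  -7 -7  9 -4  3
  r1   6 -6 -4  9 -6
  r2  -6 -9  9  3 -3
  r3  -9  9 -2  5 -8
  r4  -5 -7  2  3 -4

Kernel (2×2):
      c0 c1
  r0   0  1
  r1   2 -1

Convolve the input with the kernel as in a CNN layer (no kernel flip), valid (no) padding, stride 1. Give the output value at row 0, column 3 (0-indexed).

27

The receptive field on the input at this output position is [-4 3 / 9 -6]. Elementwise product with the kernel and sum: 3·1 + 9·2 + -6·-1.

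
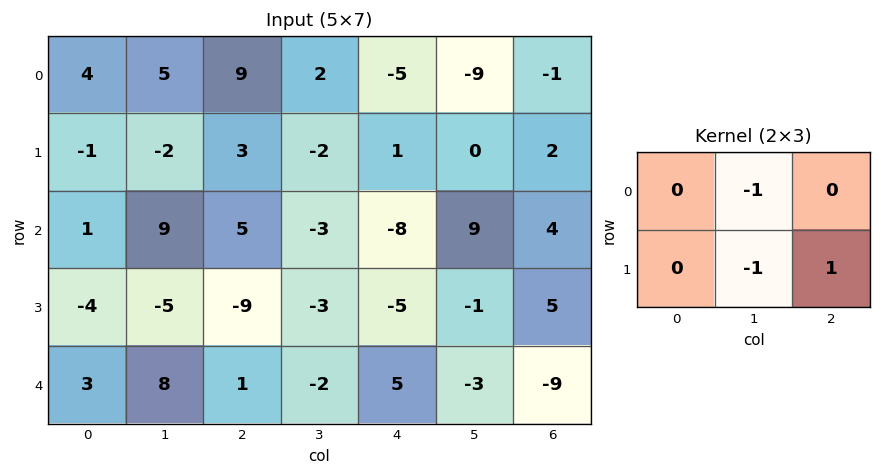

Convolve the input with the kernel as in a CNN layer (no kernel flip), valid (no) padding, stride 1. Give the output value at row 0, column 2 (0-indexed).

The receptive field on the input at this output position is [9 2 -5 / 3 -2 1]. Elementwise product with the kernel and sum: 2·-1 + -2·-1 + 1·1.

1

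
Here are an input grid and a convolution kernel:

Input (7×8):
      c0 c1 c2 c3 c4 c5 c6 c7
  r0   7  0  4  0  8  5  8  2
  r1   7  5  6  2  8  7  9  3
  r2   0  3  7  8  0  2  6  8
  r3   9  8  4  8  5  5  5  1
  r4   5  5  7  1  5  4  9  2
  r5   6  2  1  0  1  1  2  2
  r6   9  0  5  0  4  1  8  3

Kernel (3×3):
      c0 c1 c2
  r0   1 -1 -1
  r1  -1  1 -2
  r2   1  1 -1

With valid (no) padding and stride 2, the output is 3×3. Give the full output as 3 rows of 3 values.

-15 -9 -28
-16 -4 -18
-9 -1 -15

Output[0,0]: The receptive field on the input at this output position is [7 0 4 / 7 5 6 / 0 3 7]. Elementwise product with the kernel and sum: 7·1 + 0·-1 + 4·-1 + 7·-1 + 5·1 + 6·-2 + 0·1 + 3·1 + 7·-1.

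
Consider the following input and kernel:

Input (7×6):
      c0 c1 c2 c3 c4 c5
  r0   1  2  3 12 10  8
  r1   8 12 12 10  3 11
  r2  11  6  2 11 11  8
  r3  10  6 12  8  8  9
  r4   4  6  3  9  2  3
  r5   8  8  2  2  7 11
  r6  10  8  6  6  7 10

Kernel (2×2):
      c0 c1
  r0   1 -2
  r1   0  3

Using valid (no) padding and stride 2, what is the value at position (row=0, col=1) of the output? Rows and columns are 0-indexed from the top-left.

9

The receptive field on the input at this output position is [3 12 / 12 10]. Elementwise product with the kernel and sum: 3·1 + 12·-2 + 10·3.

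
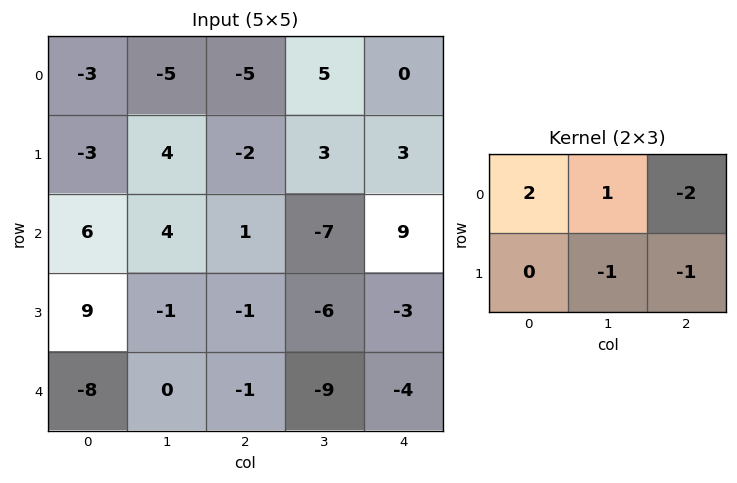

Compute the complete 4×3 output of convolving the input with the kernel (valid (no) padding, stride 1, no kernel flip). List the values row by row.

-3 -26 -11
-3 6 -9
16 30 -14
20 19 11

Output[0,0]: The receptive field on the input at this output position is [-3 -5 -5 / -3 4 -2]. Elementwise product with the kernel and sum: -3·2 + -5·1 + -5·-2 + 4·-1 + -2·-1.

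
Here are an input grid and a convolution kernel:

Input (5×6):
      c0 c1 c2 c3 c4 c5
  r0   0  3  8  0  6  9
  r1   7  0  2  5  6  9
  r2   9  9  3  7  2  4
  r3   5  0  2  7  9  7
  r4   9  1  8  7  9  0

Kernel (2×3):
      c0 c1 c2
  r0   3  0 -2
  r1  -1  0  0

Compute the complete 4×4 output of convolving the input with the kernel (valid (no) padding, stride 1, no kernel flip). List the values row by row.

Output[0,0]: The receptive field on the input at this output position is [0 3 8 / 7 0 2]. Elementwise product with the kernel and sum: 0·3 + 8·-2 + 7·-1.
Output[0,1]: The receptive field on the input at this output position is [3 8 0 / 0 2 5]. Elementwise product with the kernel and sum: 3·3 + 0·-2 + 0·-1.

-23 9 10 -23
8 -19 -9 -10
16 13 3 6
2 -15 -20 0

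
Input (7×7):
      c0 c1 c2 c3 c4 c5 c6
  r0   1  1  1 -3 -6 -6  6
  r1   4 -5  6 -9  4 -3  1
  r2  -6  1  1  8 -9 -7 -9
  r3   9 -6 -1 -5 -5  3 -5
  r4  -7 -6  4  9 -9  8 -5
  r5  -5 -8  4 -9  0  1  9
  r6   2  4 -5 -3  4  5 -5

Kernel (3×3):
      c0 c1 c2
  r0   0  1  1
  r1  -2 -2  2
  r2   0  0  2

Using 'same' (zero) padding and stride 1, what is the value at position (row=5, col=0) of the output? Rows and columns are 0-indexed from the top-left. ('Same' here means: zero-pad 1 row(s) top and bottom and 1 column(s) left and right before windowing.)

The receptive field on the zero-padded input at this output position is [0 -7 -6 / 0 -5 -8 / 0 2 4]. Elementwise product with the kernel and sum: -7·1 + -6·1 + 0·-2 + -5·-2 + -8·2 + 4·2.

-11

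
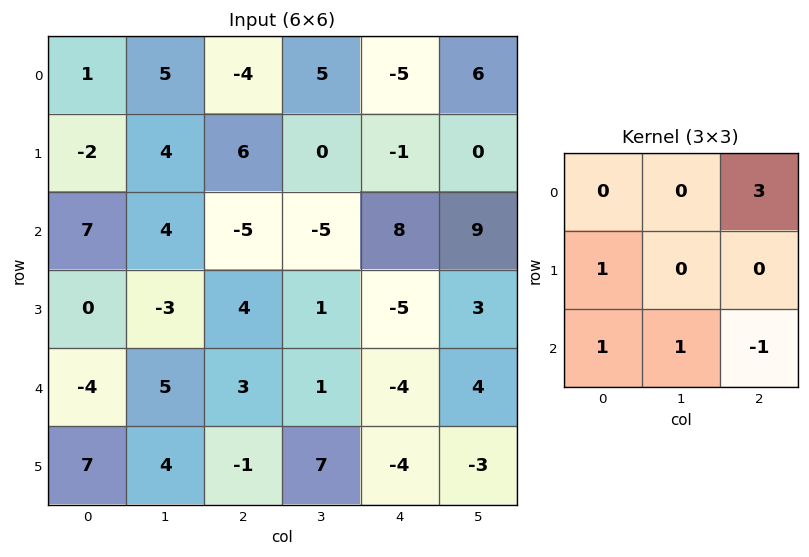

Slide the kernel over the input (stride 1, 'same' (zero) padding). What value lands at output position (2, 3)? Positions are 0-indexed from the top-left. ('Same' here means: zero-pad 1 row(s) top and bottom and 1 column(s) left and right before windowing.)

2

The receptive field on the zero-padded input at this output position is [6 0 -1 / -5 -5 8 / 4 1 -5]. Elementwise product with the kernel and sum: -1·3 + -5·1 + 4·1 + 1·1 + -5·-1.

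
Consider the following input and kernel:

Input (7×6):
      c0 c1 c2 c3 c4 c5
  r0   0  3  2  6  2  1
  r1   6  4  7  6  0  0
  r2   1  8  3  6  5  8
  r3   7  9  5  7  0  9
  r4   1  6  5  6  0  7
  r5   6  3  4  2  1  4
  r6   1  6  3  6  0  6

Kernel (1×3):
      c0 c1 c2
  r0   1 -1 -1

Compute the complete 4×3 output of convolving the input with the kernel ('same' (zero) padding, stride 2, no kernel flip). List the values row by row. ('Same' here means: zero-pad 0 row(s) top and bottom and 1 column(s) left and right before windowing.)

-3 -5 3
-9 -1 -7
-7 -5 -1
-7 -3 0

Output[0,0]: The receptive field on the zero-padded input at this output position is [0 0 3]. Elementwise product with the kernel and sum: 0·1 + 0·-1 + 3·-1.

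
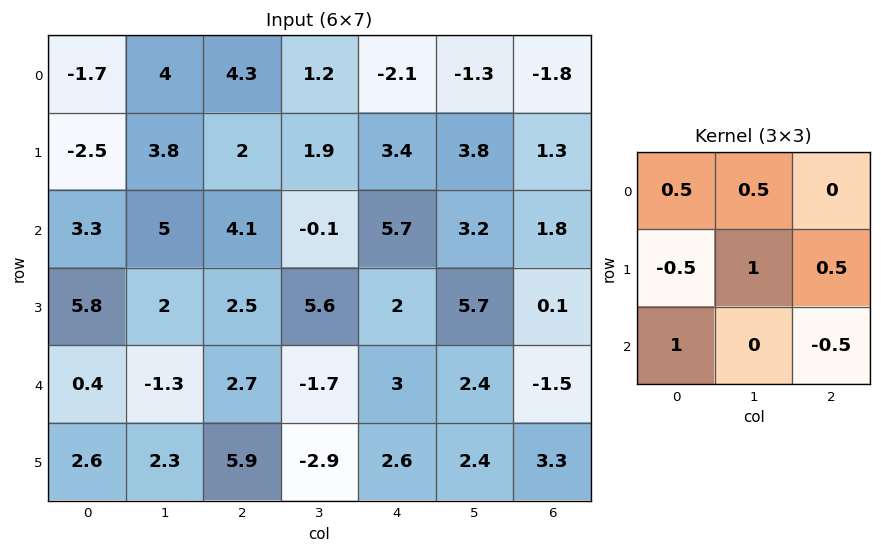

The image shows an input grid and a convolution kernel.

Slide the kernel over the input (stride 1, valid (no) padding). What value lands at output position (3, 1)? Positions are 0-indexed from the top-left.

The receptive field on the input at this output position is [2 2.5 5.6 / -1.3 2.7 -1.7 / 2.3 5.9 -2.9]. Elementwise product with the kernel and sum: 2·0.5 + 2.5·0.5 + -1.3·-0.5 + 2.7·1 + -1.7·0.5 + 2.3·1 + -2.9·-0.5.

8.5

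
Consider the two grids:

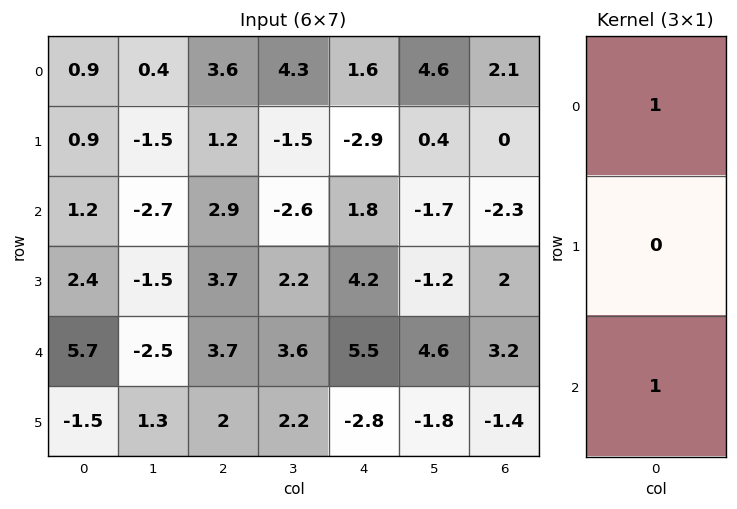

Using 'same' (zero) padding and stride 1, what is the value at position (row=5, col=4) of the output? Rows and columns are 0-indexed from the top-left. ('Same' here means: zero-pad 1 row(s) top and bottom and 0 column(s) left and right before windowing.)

The receptive field on the zero-padded input at this output position is [5.5 / -2.8 / 0]. Elementwise product with the kernel and sum: 5.5·1 + 0·1.

5.5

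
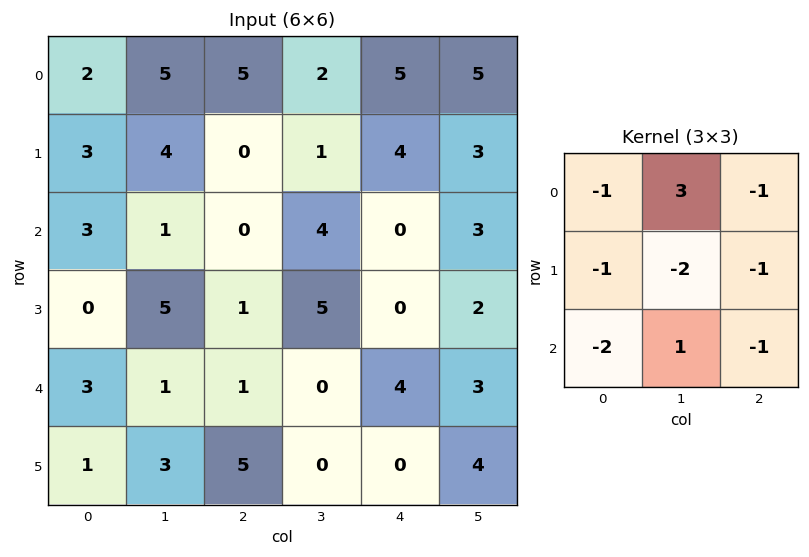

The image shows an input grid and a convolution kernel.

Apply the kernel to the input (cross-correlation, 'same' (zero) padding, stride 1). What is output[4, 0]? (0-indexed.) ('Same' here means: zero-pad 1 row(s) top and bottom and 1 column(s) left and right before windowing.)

-14

The receptive field on the zero-padded input at this output position is [0 0 5 / 0 3 1 / 0 1 3]. Elementwise product with the kernel and sum: 0·-1 + 0·3 + 5·-1 + 0·-1 + 3·-2 + 1·-1 + 0·-2 + 1·1 + 3·-1.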